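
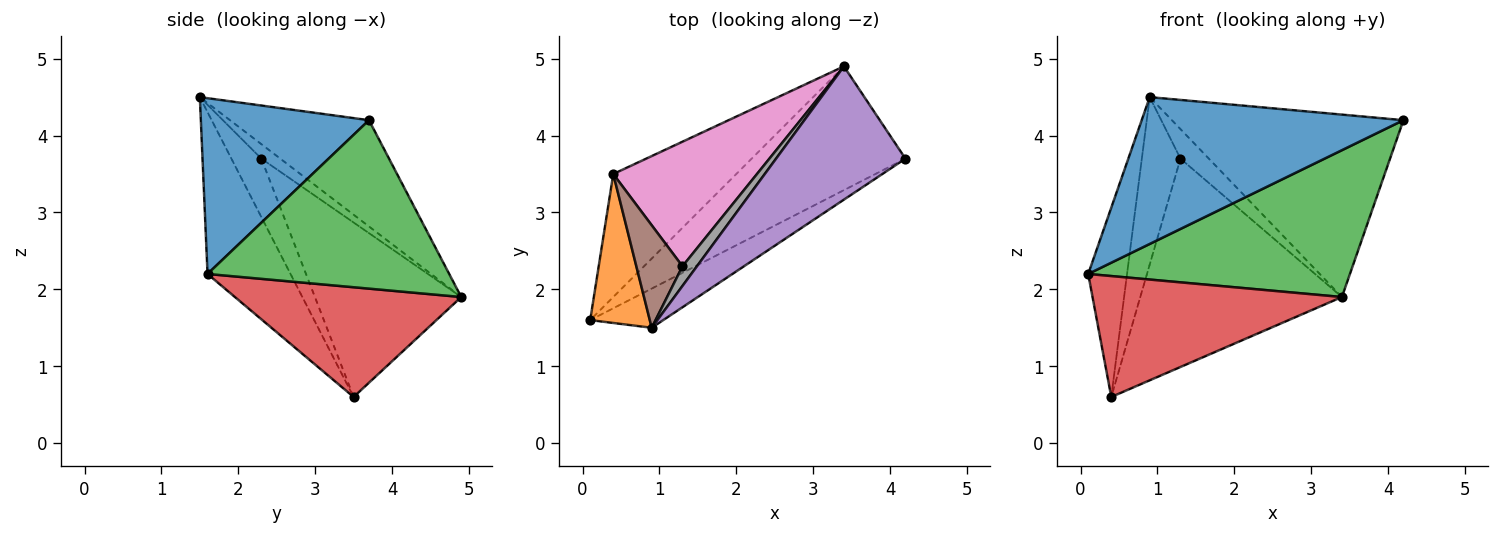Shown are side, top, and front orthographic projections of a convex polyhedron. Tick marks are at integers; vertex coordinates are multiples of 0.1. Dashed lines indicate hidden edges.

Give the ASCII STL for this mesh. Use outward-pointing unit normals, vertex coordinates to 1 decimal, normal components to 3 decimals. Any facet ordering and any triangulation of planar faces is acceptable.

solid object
 facet normal 0.527 -0.821 -0.219
  outer loop
   vertex 0.9 1.5 4.5
   vertex 0.1 1.6 2.2
   vertex 4.2 3.7 4.2
  endloop
 endfacet
 facet normal -0.859 0.402 0.316
  outer loop
   vertex 0.9 1.5 4.5
   vertex 0.4 3.5 0.6
   vertex 0.1 1.6 2.2
  endloop
 endfacet
 facet normal 0.577 -0.625 -0.526
  outer loop
   vertex 3.4 4.9 1.9
   vertex 4.2 3.7 4.2
   vertex 0.1 1.6 2.2
  endloop
 endfacet
 facet normal 0.537 -0.591 -0.602
  outer loop
   vertex 3.4 4.9 1.9
   vertex 0.1 1.6 2.2
   vertex 0.4 3.5 0.6
  endloop
 endfacet
 facet normal -0.436 0.727 0.531
  outer loop
   vertex 3.4 4.9 1.9
   vertex 0.9 1.5 4.5
   vertex 4.2 3.7 4.2
  endloop
 endfacet
 facet normal -0.552 0.711 0.436
  outer loop
   vertex 1.3 2.3 3.7
   vertex 0.4 3.5 0.6
   vertex 0.9 1.5 4.5
  endloop
 endfacet
 facet normal -0.529 0.729 0.436
  outer loop
   vertex 1.3 2.3 3.7
   vertex 3.4 4.9 1.9
   vertex 0.4 3.5 0.6
  endloop
 endfacet
 facet normal -0.485 0.728 0.485
  outer loop
   vertex 1.3 2.3 3.7
   vertex 0.9 1.5 4.5
   vertex 3.4 4.9 1.9
  endloop
 endfacet
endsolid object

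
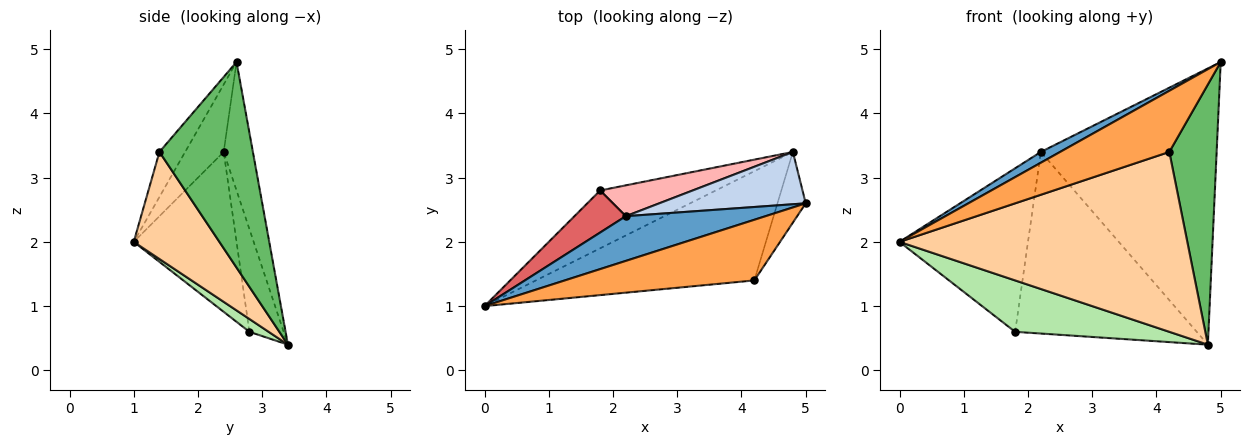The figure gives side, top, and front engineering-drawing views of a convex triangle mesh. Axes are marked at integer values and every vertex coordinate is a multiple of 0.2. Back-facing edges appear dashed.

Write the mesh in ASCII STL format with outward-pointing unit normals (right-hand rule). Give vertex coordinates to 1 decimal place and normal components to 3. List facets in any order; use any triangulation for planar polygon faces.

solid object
 facet normal -0.425 -0.212 0.880
  outer loop
   vertex 2.2 2.4 3.4
   vertex 0.0 1.0 2.0
   vertex 5.0 2.6 4.8
  endloop
 endfacet
 facet normal -0.161 0.970 0.184
  outer loop
   vertex 2.2 2.4 3.4
   vertex 5.0 2.6 4.8
   vertex 4.8 3.4 0.4
  endloop
 endfacet
 facet normal -0.165 -0.700 0.694
  outer loop
   vertex 4.2 1.4 3.4
   vertex 5.0 2.6 4.8
   vertex 0.0 1.0 2.0
  endloop
 endfacet
 facet normal 0.247 -0.828 -0.503
  outer loop
   vertex 4.2 1.4 3.4
   vertex 0.0 1.0 2.0
   vertex 4.8 3.4 0.4
  endloop
 endfacet
 facet normal 0.886 -0.448 -0.122
  outer loop
   vertex 4.2 1.4 3.4
   vertex 4.8 3.4 0.4
   vertex 5.0 2.6 4.8
  endloop
 endfacet
 facet normal 0.083 -0.662 -0.745
  outer loop
   vertex 1.8 2.8 0.6
   vertex 4.8 3.4 0.4
   vertex 0.0 1.0 2.0
  endloop
 endfacet
 facet normal -0.612 0.766 0.197
  outer loop
   vertex 1.8 2.8 0.6
   vertex 0.0 1.0 2.0
   vertex 2.2 2.4 3.4
  endloop
 endfacet
 facet normal -0.183 0.969 0.165
  outer loop
   vertex 1.8 2.8 0.6
   vertex 2.2 2.4 3.4
   vertex 4.8 3.4 0.4
  endloop
 endfacet
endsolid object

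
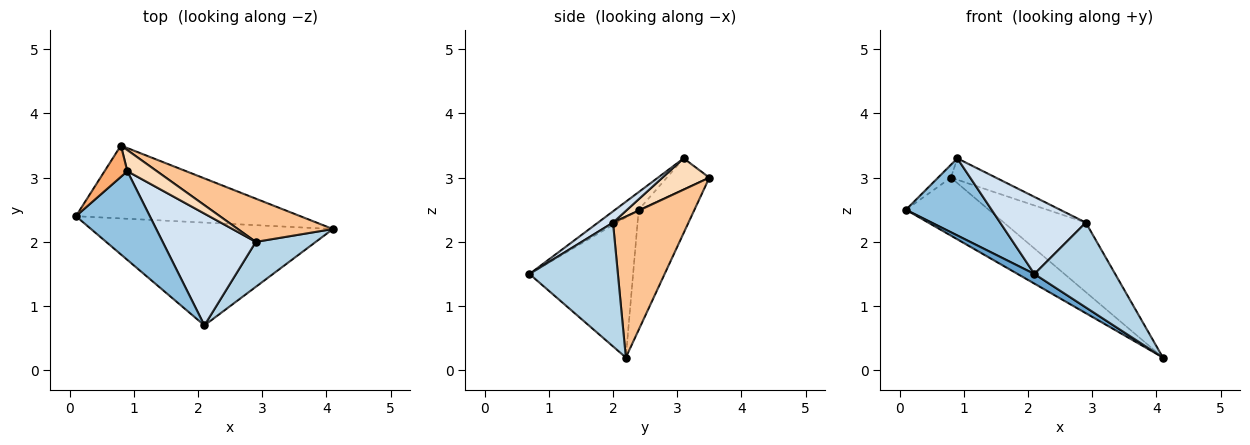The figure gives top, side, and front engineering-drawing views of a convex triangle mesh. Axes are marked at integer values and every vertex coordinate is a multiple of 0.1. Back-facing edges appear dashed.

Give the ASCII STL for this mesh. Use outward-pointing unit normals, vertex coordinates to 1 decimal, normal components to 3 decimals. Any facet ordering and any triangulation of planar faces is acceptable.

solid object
 facet normal -0.500 -0.081 -0.862
  outer loop
   vertex 2.1 0.7 1.5
   vertex 0.1 2.4 2.5
   vertex 4.1 2.2 0.2
  endloop
 endfacet
 facet normal -0.178 -0.646 0.743
  outer loop
   vertex 0.9 3.1 3.3
   vertex 0.1 2.4 2.5
   vertex 2.1 0.7 1.5
  endloop
 endfacet
 facet normal 0.695 -0.635 0.337
  outer loop
   vertex 2.9 2.0 2.3
   vertex 2.1 0.7 1.5
   vertex 4.1 2.2 0.2
  endloop
 endfacet
 facet normal 0.099 -0.565 0.819
  outer loop
   vertex 2.9 2.0 2.3
   vertex 0.9 3.1 3.3
   vertex 2.1 0.7 1.5
  endloop
 endfacet
 facet normal -0.386 0.574 -0.722
  outer loop
   vertex 0.8 3.5 3.0
   vertex 4.1 2.2 0.2
   vertex 0.1 2.4 2.5
  endloop
 endfacet
 facet normal -0.783 0.236 0.576
  outer loop
   vertex 0.8 3.5 3.0
   vertex 0.1 2.4 2.5
   vertex 0.9 3.1 3.3
  endloop
 endfacet
 facet normal 0.616 0.669 0.416
  outer loop
   vertex 0.8 3.5 3.0
   vertex 2.9 2.0 2.3
   vertex 4.1 2.2 0.2
  endloop
 endfacet
 facet normal 0.596 0.572 0.564
  outer loop
   vertex 0.8 3.5 3.0
   vertex 0.9 3.1 3.3
   vertex 2.9 2.0 2.3
  endloop
 endfacet
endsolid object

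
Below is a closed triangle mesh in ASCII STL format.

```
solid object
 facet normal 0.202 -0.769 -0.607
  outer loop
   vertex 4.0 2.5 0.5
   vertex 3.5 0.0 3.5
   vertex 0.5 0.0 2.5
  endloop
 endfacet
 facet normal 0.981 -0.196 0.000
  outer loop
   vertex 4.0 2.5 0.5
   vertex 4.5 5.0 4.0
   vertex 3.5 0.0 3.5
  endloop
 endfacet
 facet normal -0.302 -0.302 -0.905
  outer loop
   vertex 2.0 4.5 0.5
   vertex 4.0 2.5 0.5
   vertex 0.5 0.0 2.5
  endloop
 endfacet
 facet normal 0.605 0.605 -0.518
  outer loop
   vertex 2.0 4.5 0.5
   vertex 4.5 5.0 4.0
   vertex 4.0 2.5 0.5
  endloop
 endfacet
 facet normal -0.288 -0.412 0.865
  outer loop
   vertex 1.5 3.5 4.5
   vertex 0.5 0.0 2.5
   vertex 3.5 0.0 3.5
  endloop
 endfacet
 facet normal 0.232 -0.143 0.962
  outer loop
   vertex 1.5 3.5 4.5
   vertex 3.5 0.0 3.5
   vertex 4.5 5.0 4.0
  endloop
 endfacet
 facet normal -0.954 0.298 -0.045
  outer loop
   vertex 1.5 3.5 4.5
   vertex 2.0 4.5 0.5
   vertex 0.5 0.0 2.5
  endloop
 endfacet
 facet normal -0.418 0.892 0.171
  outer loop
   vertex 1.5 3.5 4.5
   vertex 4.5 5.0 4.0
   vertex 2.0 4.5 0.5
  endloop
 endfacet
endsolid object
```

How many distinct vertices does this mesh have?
6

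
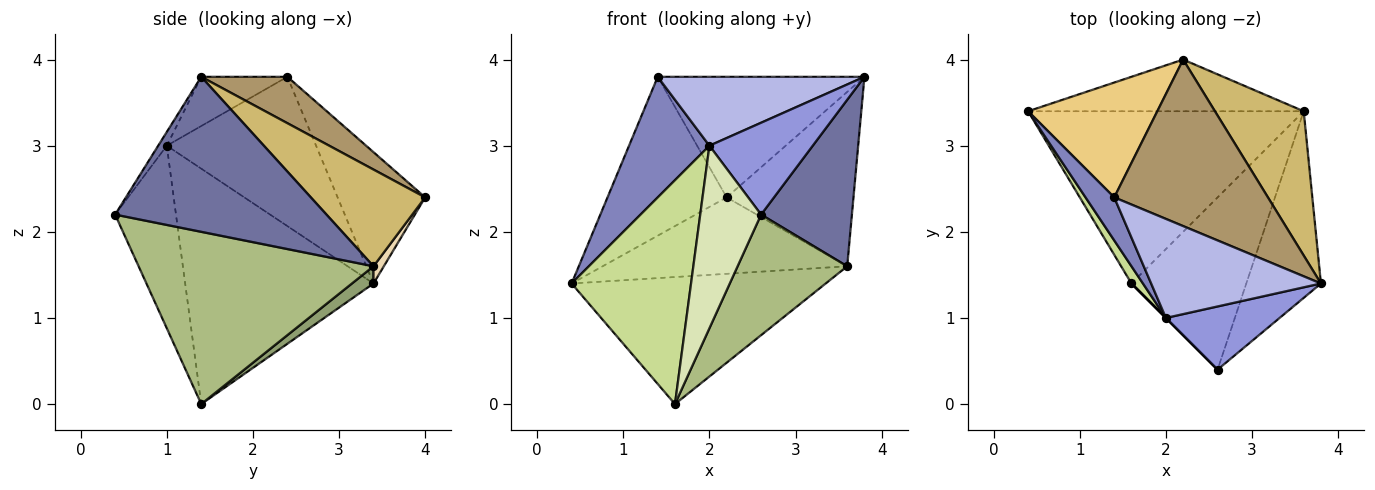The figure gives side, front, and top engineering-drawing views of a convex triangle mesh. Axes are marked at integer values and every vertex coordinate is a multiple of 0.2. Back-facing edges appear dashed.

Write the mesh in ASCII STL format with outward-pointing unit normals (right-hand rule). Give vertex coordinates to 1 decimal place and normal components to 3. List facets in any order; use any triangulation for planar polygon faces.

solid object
 facet normal 0.840 -0.361 -0.405
  outer loop
   vertex 3.6 3.4 1.6
   vertex 3.8 1.4 3.8
   vertex 2.6 0.4 2.2
  endloop
 endfacet
 facet normal -0.868 -0.467 0.167
  outer loop
   vertex 2.0 1.0 3.0
   vertex 1.4 2.4 3.8
   vertex 0.4 3.4 1.4
  endloop
 endfacet
 facet normal -0.069 -0.822 0.565
  outer loop
   vertex 2.0 1.0 3.0
   vertex 2.6 0.4 2.2
   vertex 3.8 1.4 3.8
  endloop
 endfacet
 facet normal -0.231 -0.556 0.799
  outer loop
   vertex 2.0 1.0 3.0
   vertex 3.8 1.4 3.8
   vertex 1.4 2.4 3.8
  endloop
 endfacet
 facet normal 0.050 0.593 -0.804
  outer loop
   vertex 1.6 1.4 0.0
   vertex 0.4 3.4 1.4
   vertex 3.6 3.4 1.6
  endloop
 endfacet
 facet normal 0.776 -0.362 -0.517
  outer loop
   vertex 1.6 1.4 0.0
   vertex 3.6 3.4 1.6
   vertex 2.6 0.4 2.2
  endloop
 endfacet
 facet normal -0.844 -0.535 0.041
  outer loop
   vertex 1.6 1.4 0.0
   vertex 2.0 1.0 3.0
   vertex 0.4 3.4 1.4
  endloop
 endfacet
 facet normal -0.707 -0.707 0.000
  outer loop
   vertex 1.6 1.4 0.0
   vertex 2.6 0.4 2.2
   vertex 2.0 1.0 3.0
  endloop
 endfacet
 facet normal 0.237 0.570 0.787
  outer loop
   vertex 2.2 4.0 2.4
   vertex 1.4 2.4 3.8
   vertex 3.8 1.4 3.8
  endloop
 endfacet
 facet normal 0.570 0.633 0.524
  outer loop
   vertex 2.2 4.0 2.4
   vertex 3.8 1.4 3.8
   vertex 3.6 3.4 1.6
  endloop
 endfacet
 facet normal -0.512 0.696 0.503
  outer loop
   vertex 2.2 4.0 2.4
   vertex 0.4 3.4 1.4
   vertex 1.4 2.4 3.8
  endloop
 endfacet
 facet normal 0.035 0.828 -0.560
  outer loop
   vertex 2.2 4.0 2.4
   vertex 3.6 3.4 1.6
   vertex 0.4 3.4 1.4
  endloop
 endfacet
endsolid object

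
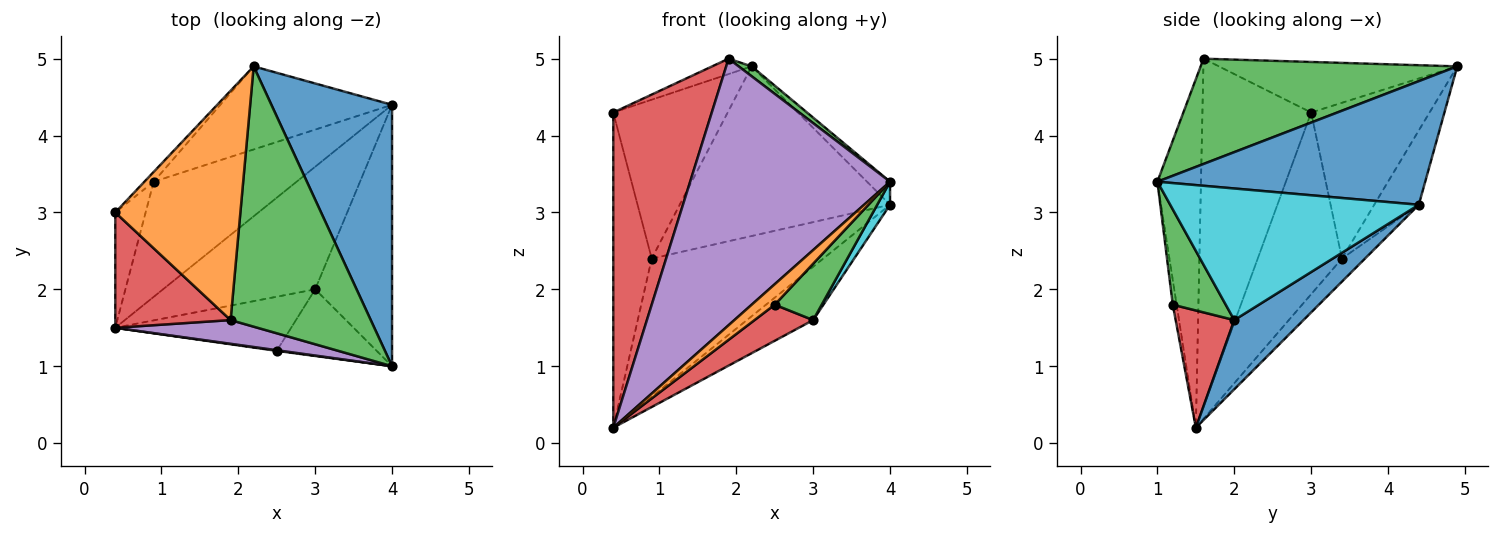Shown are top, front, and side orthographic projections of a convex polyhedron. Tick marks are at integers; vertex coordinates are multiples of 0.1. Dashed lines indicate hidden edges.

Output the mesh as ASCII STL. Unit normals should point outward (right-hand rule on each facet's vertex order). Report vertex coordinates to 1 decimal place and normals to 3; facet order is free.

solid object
 facet normal 0.714 0.062 0.697
  outer loop
   vertex 4.0 4.4 3.1
   vertex 2.2 4.9 4.9
   vertex 4.0 1.0 3.4
  endloop
 endfacet
 facet normal -0.374 0.062 0.925
  outer loop
   vertex 1.9 1.6 5.0
   vertex 2.2 4.9 4.9
   vertex 0.4 3.0 4.3
  endloop
 endfacet
 facet normal 0.600 -0.030 0.799
  outer loop
   vertex 1.9 1.6 5.0
   vertex 4.0 1.0 3.4
   vertex 2.2 4.9 4.9
  endloop
 endfacet
 facet normal -0.720 -0.652 0.239
  outer loop
   vertex 1.9 1.6 5.0
   vertex 0.4 3.0 4.3
   vertex 0.4 1.5 0.2
  endloop
 endfacet
 facet normal -0.212 -0.973 0.087
  outer loop
   vertex 1.9 1.6 5.0
   vertex 0.4 1.5 0.2
   vertex 4.0 1.0 3.4
  endloop
 endfacet
 facet normal -0.718 0.694 -0.043
  outer loop
   vertex 0.9 3.4 2.4
   vertex 0.4 3.0 4.3
   vertex 2.2 4.9 4.9
  endloop
 endfacet
 facet normal -0.899 0.411 -0.150
  outer loop
   vertex 0.9 3.4 2.4
   vertex 0.4 1.5 0.2
   vertex 0.4 3.0 4.3
  endloop
 endfacet
 facet normal -0.187 0.882 -0.432
  outer loop
   vertex 0.9 3.4 2.4
   vertex 2.2 4.9 4.9
   vertex 4.0 4.4 3.1
  endloop
 endfacet
 facet normal -0.103 0.764 -0.637
  outer loop
   vertex 0.9 3.4 2.4
   vertex 4.0 4.4 3.1
   vertex 0.4 1.5 0.2
  endloop
 endfacet
 facet normal 0.863 -0.044 -0.504
  outer loop
   vertex 3.0 2.0 1.6
   vertex 4.0 4.4 3.1
   vertex 4.0 1.0 3.4
  endloop
 endfacet
 facet normal 0.385 0.369 -0.846
  outer loop
   vertex 3.0 2.0 1.6
   vertex 0.4 1.5 0.2
   vertex 4.0 4.4 3.1
  endloop
 endfacet
 facet normal -0.164 -0.986 0.031
  outer loop
   vertex 2.5 1.2 1.8
   vertex 4.0 1.0 3.4
   vertex 0.4 1.5 0.2
  endloop
 endfacet
 facet normal 0.589 -0.522 -0.617
  outer loop
   vertex 2.5 1.2 1.8
   vertex 3.0 2.0 1.6
   vertex 4.0 1.0 3.4
  endloop
 endfacet
 facet normal 0.485 -0.485 -0.728
  outer loop
   vertex 2.5 1.2 1.8
   vertex 0.4 1.5 0.2
   vertex 3.0 2.0 1.6
  endloop
 endfacet
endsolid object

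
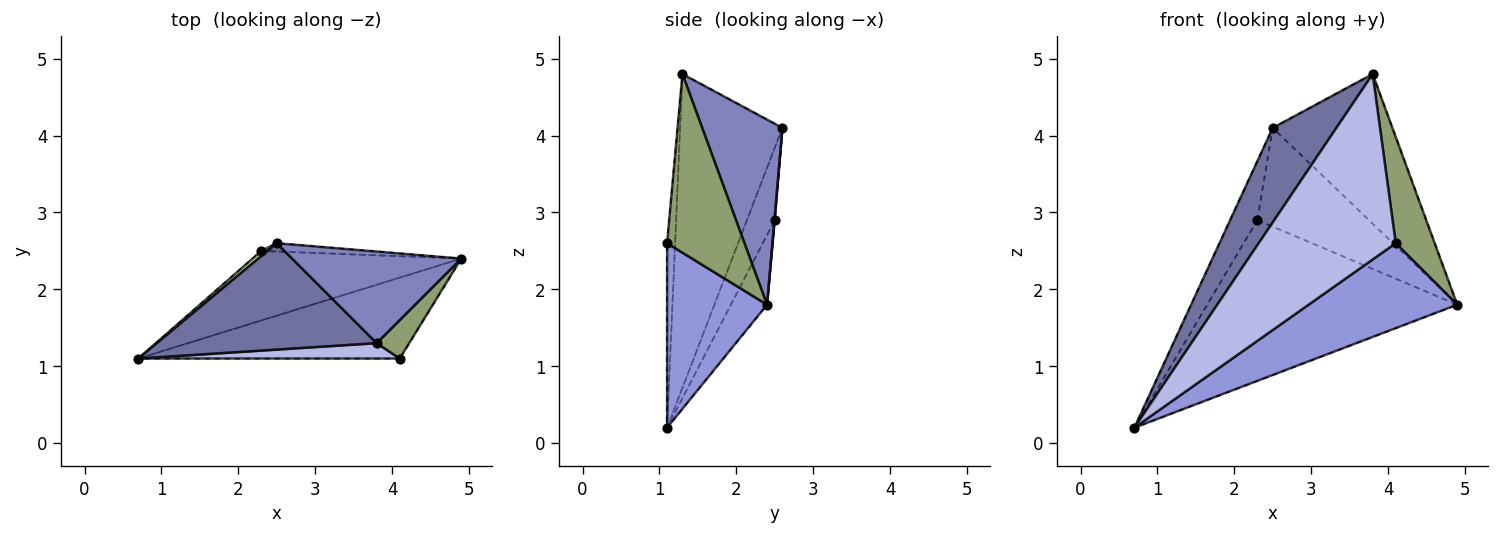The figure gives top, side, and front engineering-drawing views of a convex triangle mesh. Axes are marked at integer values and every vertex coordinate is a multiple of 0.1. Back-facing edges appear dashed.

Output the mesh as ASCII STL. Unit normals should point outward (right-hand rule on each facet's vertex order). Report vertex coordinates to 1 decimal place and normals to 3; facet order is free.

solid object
 facet normal -0.730 -0.454 0.511
  outer loop
   vertex 3.8 1.3 4.8
   vertex 2.5 2.6 4.1
   vertex 0.7 1.1 0.2
  endloop
 endfacet
 facet normal 0.496 0.740 0.453
  outer loop
   vertex 3.8 1.3 4.8
   vertex 4.9 2.4 1.8
   vertex 2.5 2.6 4.1
  endloop
 endfacet
 facet normal 0.438 -0.651 -0.620
  outer loop
   vertex 4.1 1.1 2.6
   vertex 0.7 1.1 0.2
   vertex 4.9 2.4 1.8
  endloop
 endfacet
 facet normal -0.058 -0.995 0.083
  outer loop
   vertex 4.1 1.1 2.6
   vertex 3.8 1.3 4.8
   vertex 0.7 1.1 0.2
  endloop
 endfacet
 facet normal 0.882 -0.444 0.161
  outer loop
   vertex 4.1 1.1 2.6
   vertex 4.9 2.4 1.8
   vertex 3.8 1.3 4.8
  endloop
 endfacet
 facet normal -0.132 0.910 -0.394
  outer loop
   vertex 2.3 2.5 2.9
   vertex 4.9 2.4 1.8
   vertex 0.7 1.1 0.2
  endloop
 endfacet
 facet normal -0.713 0.698 0.061
  outer loop
   vertex 2.3 2.5 2.9
   vertex 0.7 1.1 0.2
   vertex 2.5 2.6 4.1
  endloop
 endfacet
 facet normal 0.003 0.997 -0.084
  outer loop
   vertex 2.3 2.5 2.9
   vertex 2.5 2.6 4.1
   vertex 4.9 2.4 1.8
  endloop
 endfacet
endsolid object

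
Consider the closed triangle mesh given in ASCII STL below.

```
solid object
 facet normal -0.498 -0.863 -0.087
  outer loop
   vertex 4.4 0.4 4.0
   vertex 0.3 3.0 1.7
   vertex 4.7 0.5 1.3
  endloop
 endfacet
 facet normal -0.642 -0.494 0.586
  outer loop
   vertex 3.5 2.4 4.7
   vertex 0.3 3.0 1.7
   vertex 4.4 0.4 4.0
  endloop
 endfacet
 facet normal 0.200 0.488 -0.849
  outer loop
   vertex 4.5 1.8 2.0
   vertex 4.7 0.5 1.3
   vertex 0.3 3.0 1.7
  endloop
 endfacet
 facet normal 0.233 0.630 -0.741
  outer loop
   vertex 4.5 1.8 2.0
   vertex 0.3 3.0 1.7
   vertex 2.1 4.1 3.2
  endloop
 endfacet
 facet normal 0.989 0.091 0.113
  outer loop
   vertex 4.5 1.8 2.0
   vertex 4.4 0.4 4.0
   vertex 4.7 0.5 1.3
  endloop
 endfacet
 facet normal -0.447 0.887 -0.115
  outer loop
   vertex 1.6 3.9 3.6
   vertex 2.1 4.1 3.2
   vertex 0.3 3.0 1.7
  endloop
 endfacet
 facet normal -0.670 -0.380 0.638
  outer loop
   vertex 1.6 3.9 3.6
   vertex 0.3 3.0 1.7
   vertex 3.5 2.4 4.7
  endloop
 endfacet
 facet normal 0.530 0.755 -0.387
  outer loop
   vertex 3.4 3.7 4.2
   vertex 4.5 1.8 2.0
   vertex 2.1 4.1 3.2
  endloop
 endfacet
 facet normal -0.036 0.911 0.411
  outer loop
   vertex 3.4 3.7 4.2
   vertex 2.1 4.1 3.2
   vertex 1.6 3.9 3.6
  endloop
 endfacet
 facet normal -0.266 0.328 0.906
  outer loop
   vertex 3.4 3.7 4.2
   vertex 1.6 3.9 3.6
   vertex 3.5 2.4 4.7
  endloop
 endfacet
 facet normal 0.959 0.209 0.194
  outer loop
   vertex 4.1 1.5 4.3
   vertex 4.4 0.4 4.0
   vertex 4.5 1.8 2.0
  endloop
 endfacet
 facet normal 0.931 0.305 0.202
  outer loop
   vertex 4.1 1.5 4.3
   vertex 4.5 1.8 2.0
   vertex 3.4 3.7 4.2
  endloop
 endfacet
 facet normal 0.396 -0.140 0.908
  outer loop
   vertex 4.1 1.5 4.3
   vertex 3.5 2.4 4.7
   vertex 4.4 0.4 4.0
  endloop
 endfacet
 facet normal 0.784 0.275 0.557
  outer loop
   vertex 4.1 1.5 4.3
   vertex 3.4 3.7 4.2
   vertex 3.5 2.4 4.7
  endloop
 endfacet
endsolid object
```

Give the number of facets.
14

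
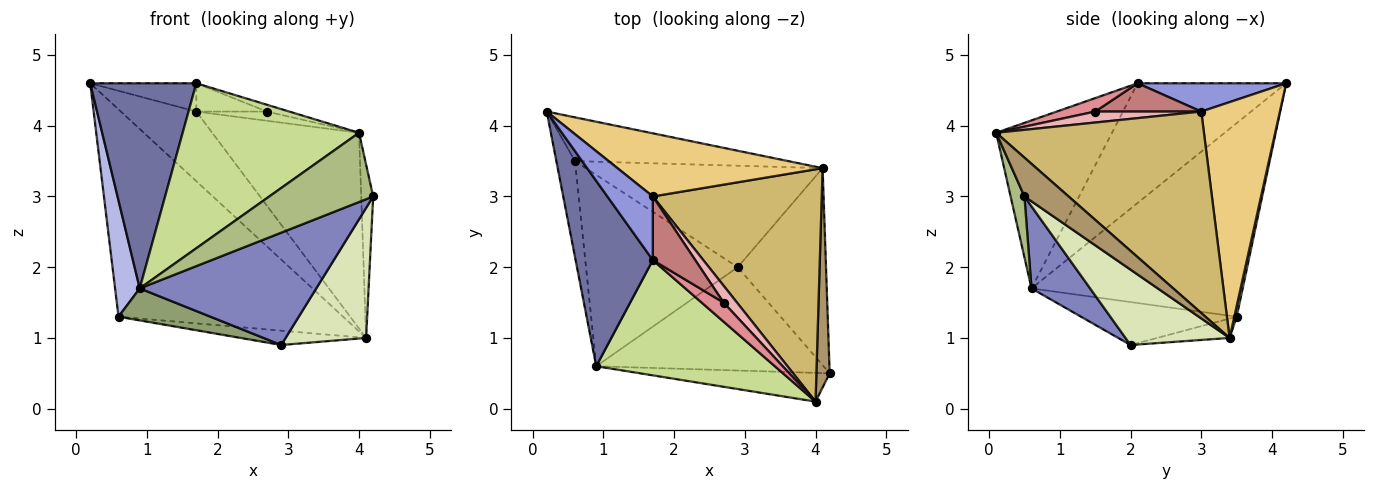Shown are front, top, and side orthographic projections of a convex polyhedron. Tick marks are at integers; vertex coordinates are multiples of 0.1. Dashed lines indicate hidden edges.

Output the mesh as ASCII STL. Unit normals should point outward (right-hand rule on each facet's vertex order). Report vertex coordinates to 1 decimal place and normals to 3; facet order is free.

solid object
 facet normal -0.720 -0.515 0.465
  outer loop
   vertex 0.9 0.6 1.7
   vertex 1.7 2.1 4.6
   vertex 0.2 4.2 4.6
  endloop
 endfacet
 facet normal 0.237 -0.715 -0.658
  outer loop
   vertex 0.9 0.6 1.7
   vertex 2.9 2.0 0.9
   vertex 4.2 0.5 3.0
  endloop
 endfacet
 facet normal 0.494 0.353 0.794
  outer loop
   vertex 1.7 3.0 4.2
   vertex 0.2 4.2 4.6
   vertex 1.7 2.1 4.6
  endloop
 endfacet
 facet normal -0.989 -0.115 -0.095
  outer loop
   vertex 0.6 3.5 1.3
   vertex 0.9 0.6 1.7
   vertex 0.2 4.2 4.6
  endloop
 endfacet
 facet normal -0.269 -0.159 -0.950
  outer loop
   vertex 0.6 3.5 1.3
   vertex 2.9 2.0 0.9
   vertex 0.9 0.6 1.7
  endloop
 endfacet
 facet normal 0.122 -0.917 -0.380
  outer loop
   vertex 4.0 0.1 3.9
   vertex 0.9 0.6 1.7
   vertex 4.2 0.5 3.0
  endloop
 endfacet
 facet normal -0.474 -0.722 0.504
  outer loop
   vertex 4.0 0.1 3.9
   vertex 1.7 2.1 4.6
   vertex 0.9 0.6 1.7
  endloop
 endfacet
 facet normal 0.580 -0.449 -0.680
  outer loop
   vertex 4.1 3.4 1.0
   vertex 4.2 0.5 3.0
   vertex 2.9 2.0 0.9
  endloop
 endfacet
 facet normal 0.916 0.248 0.314
  outer loop
   vertex 4.1 3.4 1.0
   vertex 4.0 0.1 3.9
   vertex 4.2 0.5 3.0
  endloop
 endfacet
 facet normal 0.674 0.476 0.565
  outer loop
   vertex 4.1 3.4 1.0
   vertex 1.7 3.0 4.2
   vertex 4.0 0.1 3.9
  endloop
 endfacet
 facet normal 0.611 0.587 0.532
  outer loop
   vertex 4.1 3.4 1.0
   vertex 0.2 4.2 4.6
   vertex 1.7 3.0 4.2
  endloop
 endfacet
 facet normal 0.010 0.978 -0.206
  outer loop
   vertex 4.1 3.4 1.0
   vertex 0.6 3.5 1.3
   vertex 0.2 4.2 4.6
  endloop
 endfacet
 facet normal -0.081 0.140 -0.987
  outer loop
   vertex 4.1 3.4 1.0
   vertex 2.9 2.0 0.9
   vertex 0.6 3.5 1.3
  endloop
 endfacet
 facet normal 0.520 0.347 0.780
  outer loop
   vertex 2.7 1.5 4.2
   vertex 1.7 3.0 4.2
   vertex 1.7 2.1 4.6
  endloop
 endfacet
 facet normal 0.500 0.290 0.816
  outer loop
   vertex 2.7 1.5 4.2
   vertex 1.7 2.1 4.6
   vertex 4.0 0.1 3.9
  endloop
 endfacet
 facet normal 0.583 0.389 0.713
  outer loop
   vertex 2.7 1.5 4.2
   vertex 4.0 0.1 3.9
   vertex 1.7 3.0 4.2
  endloop
 endfacet
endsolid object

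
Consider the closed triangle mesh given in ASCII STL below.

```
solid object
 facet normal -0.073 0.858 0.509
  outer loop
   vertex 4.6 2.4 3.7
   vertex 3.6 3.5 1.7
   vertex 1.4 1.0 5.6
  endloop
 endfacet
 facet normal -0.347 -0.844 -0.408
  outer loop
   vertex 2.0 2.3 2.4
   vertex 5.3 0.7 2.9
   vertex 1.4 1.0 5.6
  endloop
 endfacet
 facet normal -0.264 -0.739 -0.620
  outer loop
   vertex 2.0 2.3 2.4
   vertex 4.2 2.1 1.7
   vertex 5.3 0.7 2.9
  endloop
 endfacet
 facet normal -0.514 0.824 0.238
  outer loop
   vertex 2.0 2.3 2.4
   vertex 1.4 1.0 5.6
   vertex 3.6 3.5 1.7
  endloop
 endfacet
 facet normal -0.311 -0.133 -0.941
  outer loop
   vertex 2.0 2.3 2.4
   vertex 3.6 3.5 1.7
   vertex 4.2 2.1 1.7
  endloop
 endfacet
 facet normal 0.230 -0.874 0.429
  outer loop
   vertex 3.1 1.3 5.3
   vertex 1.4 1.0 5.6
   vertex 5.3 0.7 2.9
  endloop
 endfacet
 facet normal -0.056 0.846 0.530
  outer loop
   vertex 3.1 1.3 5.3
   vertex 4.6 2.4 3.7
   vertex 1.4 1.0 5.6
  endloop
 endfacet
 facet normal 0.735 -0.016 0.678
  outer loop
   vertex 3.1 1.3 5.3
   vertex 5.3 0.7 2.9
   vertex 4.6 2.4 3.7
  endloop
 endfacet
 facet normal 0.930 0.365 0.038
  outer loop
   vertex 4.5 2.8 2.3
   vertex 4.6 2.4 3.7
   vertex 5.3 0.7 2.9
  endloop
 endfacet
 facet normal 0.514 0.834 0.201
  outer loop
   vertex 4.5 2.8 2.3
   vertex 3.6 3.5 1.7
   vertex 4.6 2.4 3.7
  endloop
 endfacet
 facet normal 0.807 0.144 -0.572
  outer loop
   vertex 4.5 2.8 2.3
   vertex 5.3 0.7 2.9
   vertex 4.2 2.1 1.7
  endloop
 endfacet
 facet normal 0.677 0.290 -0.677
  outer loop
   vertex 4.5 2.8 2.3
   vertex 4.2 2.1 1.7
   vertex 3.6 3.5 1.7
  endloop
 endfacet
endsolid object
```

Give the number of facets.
12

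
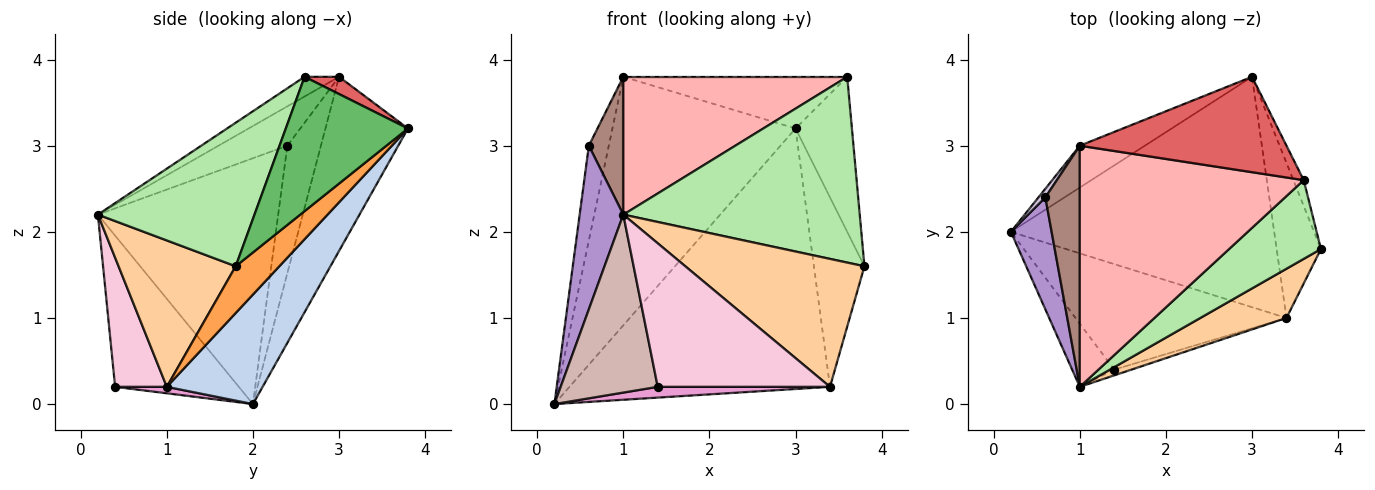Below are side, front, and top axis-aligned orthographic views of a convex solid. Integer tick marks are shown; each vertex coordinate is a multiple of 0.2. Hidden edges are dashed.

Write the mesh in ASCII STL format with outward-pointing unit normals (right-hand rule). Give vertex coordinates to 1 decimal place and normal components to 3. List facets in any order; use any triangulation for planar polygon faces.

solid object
 facet normal -0.406 0.901 -0.152
  outer loop
   vertex 1.0 3.0 3.8
   vertex 3.0 3.8 3.2
   vertex 0.2 2.0 0.0
  endloop
 endfacet
 facet normal 0.266 0.722 -0.639
  outer loop
   vertex 3.4 1.0 0.2
   vertex 0.2 2.0 0.0
   vertex 3.0 3.8 3.2
  endloop
 endfacet
 facet normal 0.556 0.643 -0.526
  outer loop
   vertex 3.4 1.0 0.2
   vertex 3.0 3.8 3.2
   vertex 3.8 1.8 1.6
  endloop
 endfacet
 facet normal 0.521 -0.797 0.306
  outer loop
   vertex 3.4 1.0 0.2
   vertex 3.8 1.8 1.6
   vertex 1.0 0.2 2.2
  endloop
 endfacet
 facet normal 0.906 0.418 -0.070
  outer loop
   vertex 3.6 2.6 3.8
   vertex 3.8 1.8 1.6
   vertex 3.0 3.8 3.2
  endloop
 endfacet
 facet normal 0.521 -0.786 0.333
  outer loop
   vertex 3.6 2.6 3.8
   vertex 1.0 0.2 2.2
   vertex 3.8 1.8 1.6
  endloop
 endfacet
 facet normal 0.073 0.475 0.877
  outer loop
   vertex 3.6 2.6 3.8
   vertex 3.0 3.8 3.2
   vertex 1.0 3.0 3.8
  endloop
 endfacet
 facet normal -0.076 -0.495 0.866
  outer loop
   vertex 3.6 2.6 3.8
   vertex 1.0 3.0 3.8
   vertex 1.0 0.2 2.2
  endloop
 endfacet
 facet normal -0.960 -0.232 0.159
  outer loop
   vertex 0.6 2.4 3.0
   vertex 0.2 2.0 0.0
   vertex 1.0 0.2 2.2
  endloop
 endfacet
 facet normal -0.859 0.511 0.046
  outer loop
   vertex 0.6 2.4 3.0
   vertex 1.0 3.0 3.8
   vertex 0.2 2.0 0.0
  endloop
 endfacet
 facet normal -0.704 -0.352 0.616
  outer loop
   vertex 0.6 2.4 3.0
   vertex 1.0 0.2 2.2
   vertex 1.0 3.0 3.8
  endloop
 endfacet
 facet normal -0.768 -0.603 -0.214
  outer loop
   vertex 1.4 0.4 0.2
   vertex 1.0 0.2 2.2
   vertex 0.2 2.0 0.0
  endloop
 endfacet
 facet normal 0.030 -0.101 -0.994
  outer loop
   vertex 1.4 0.4 0.2
   vertex 0.2 2.0 0.0
   vertex 3.4 1.0 0.2
  endloop
 endfacet
 facet normal 0.287 -0.957 -0.038
  outer loop
   vertex 1.4 0.4 0.2
   vertex 3.4 1.0 0.2
   vertex 1.0 0.2 2.2
  endloop
 endfacet
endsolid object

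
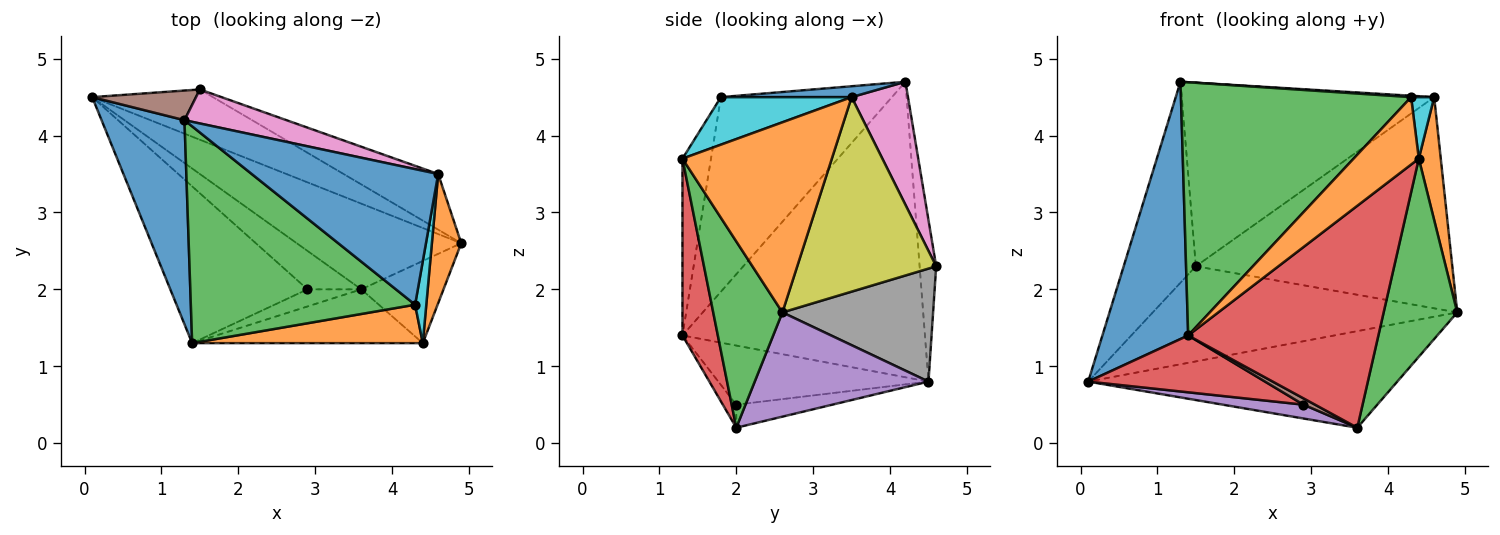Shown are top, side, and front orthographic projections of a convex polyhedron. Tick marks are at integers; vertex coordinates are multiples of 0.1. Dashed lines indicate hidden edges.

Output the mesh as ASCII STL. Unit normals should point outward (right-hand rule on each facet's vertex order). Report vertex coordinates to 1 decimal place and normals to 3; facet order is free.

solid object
 facet normal -0.911 -0.322 0.256
  outer loop
   vertex 1.4 1.3 1.4
   vertex 1.3 4.2 4.7
   vertex 0.1 4.5 0.8
  endloop
 endfacet
 facet normal 0.978 -0.144 0.151
  outer loop
   vertex 4.6 3.5 4.5
   vertex 4.4 1.3 3.7
   vertex 4.9 2.6 1.7
  endloop
 endfacet
 facet normal 0.656 -0.697 -0.289
  outer loop
   vertex 3.6 2.0 0.2
   vertex 4.9 2.6 1.7
   vertex 4.4 1.3 3.7
  endloop
 endfacet
 facet normal 0.178 -0.956 -0.232
  outer loop
   vertex 3.6 2.0 0.2
   vertex 4.4 1.3 3.7
   vertex 1.4 1.3 1.4
  endloop
 endfacet
 facet normal 0.388 0.690 -0.612
  outer loop
   vertex 3.6 2.0 0.2
   vertex 0.1 4.5 0.8
   vertex 4.9 2.6 1.7
  endloop
 endfacet
 facet normal -0.221 0.965 0.142
  outer loop
   vertex 1.5 4.6 2.3
   vertex 0.1 4.5 0.8
   vertex 1.3 4.2 4.7
  endloop
 endfacet
 facet normal 0.215 0.960 0.178
  outer loop
   vertex 1.5 4.6 2.3
   vertex 1.3 4.2 4.7
   vertex 4.6 3.5 4.5
  endloop
 endfacet
 facet normal 0.401 0.810 -0.428
  outer loop
   vertex 1.5 4.6 2.3
   vertex 4.9 2.6 1.7
   vertex 0.1 4.5 0.8
  endloop
 endfacet
 facet normal 0.464 0.857 -0.226
  outer loop
   vertex 1.5 4.6 2.3
   vertex 4.6 3.5 4.5
   vertex 4.9 2.6 1.7
  endloop
 endfacet
 facet normal 0.959 -0.169 0.226
  outer loop
   vertex 4.3 1.8 4.5
   vertex 4.4 1.3 3.7
   vertex 4.6 3.5 4.5
  endloop
 endfacet
 facet normal 0.058 -0.010 0.998
  outer loop
   vertex 4.3 1.8 4.5
   vertex 4.6 3.5 4.5
   vertex 1.3 4.2 4.7
  endloop
 endfacet
 facet normal -0.355 -0.812 0.463
  outer loop
   vertex 4.3 1.8 4.5
   vertex 1.4 1.3 1.4
   vertex 4.4 1.3 3.7
  endloop
 endfacet
 facet normal -0.491 -0.662 0.566
  outer loop
   vertex 4.3 1.8 4.5
   vertex 1.3 4.2 4.7
   vertex 1.4 1.3 1.4
  endloop
 endfacet
 facet normal -0.375 -0.316 -0.871
  outer loop
   vertex 2.9 2.0 0.5
   vertex 1.4 1.3 1.4
   vertex 0.1 4.5 0.8
  endloop
 endfacet
 facet normal -0.374 -0.314 -0.873
  outer loop
   vertex 2.9 2.0 0.5
   vertex 0.1 4.5 0.8
   vertex 3.6 2.0 0.2
  endloop
 endfacet
 facet normal -0.373 -0.320 -0.871
  outer loop
   vertex 2.9 2.0 0.5
   vertex 3.6 2.0 0.2
   vertex 1.4 1.3 1.4
  endloop
 endfacet
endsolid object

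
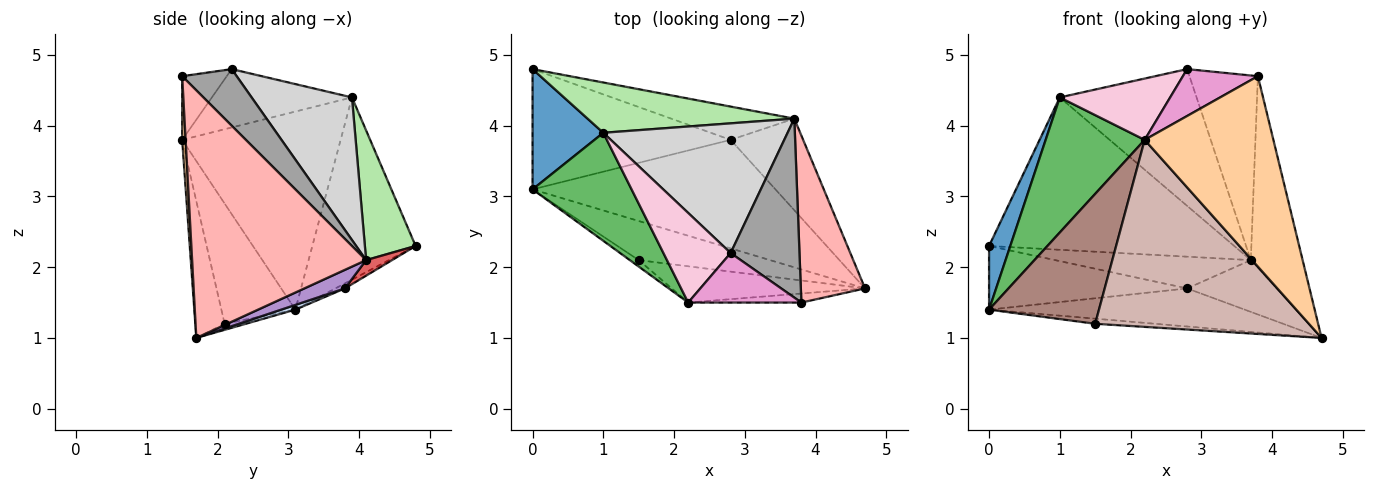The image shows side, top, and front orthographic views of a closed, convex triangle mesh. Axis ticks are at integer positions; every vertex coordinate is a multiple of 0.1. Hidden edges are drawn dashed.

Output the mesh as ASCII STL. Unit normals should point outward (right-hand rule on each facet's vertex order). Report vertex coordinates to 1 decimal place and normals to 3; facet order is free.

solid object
 facet normal -0.916 -0.188 0.355
  outer loop
   vertex 1.0 3.9 4.4
   vertex 0.0 4.8 2.3
   vertex 0.0 3.1 1.4
  endloop
 endfacet
 facet normal 0.018 0.331 -0.943
  outer loop
   vertex 2.8 3.8 1.7
   vertex 4.7 1.7 1.0
   vertex 0.0 3.1 1.4
  endloop
 endfacet
 facet normal -0.022 0.468 -0.884
  outer loop
   vertex 2.8 3.8 1.7
   vertex 0.0 3.1 1.4
   vertex 0.0 4.8 2.3
  endloop
 endfacet
 facet normal 0.027 -0.999 -0.047
  outer loop
   vertex 2.2 1.5 3.8
   vertex 4.7 1.7 1.0
   vertex 3.8 1.5 4.7
  endloop
 endfacet
 facet normal -0.781 -0.488 0.390
  outer loop
   vertex 2.2 1.5 3.8
   vertex 1.0 3.9 4.4
   vertex 0.0 3.1 1.4
  endloop
 endfacet
 facet normal 0.193 0.932 0.307
  outer loop
   vertex 3.7 4.1 2.1
   vertex 0.0 4.8 2.3
   vertex 1.0 3.9 4.4
  endloop
 endfacet
 facet normal 0.091 0.687 -0.721
  outer loop
   vertex 3.7 4.1 2.1
   vertex 2.8 3.8 1.7
   vertex 0.0 4.8 2.3
  endloop
 endfacet
 facet normal 0.930 0.277 0.241
  outer loop
   vertex 3.7 4.1 2.1
   vertex 3.8 1.5 4.7
   vertex 4.7 1.7 1.0
  endloop
 endfacet
 facet normal 0.218 0.480 -0.850
  outer loop
   vertex 3.7 4.1 2.1
   vertex 4.7 1.7 1.0
   vertex 2.8 3.8 1.7
  endloop
 endfacet
 facet normal -0.046 0.130 -0.991
  outer loop
   vertex 1.5 2.1 1.2
   vertex 0.0 3.1 1.4
   vertex 4.7 1.7 1.0
  endloop
 endfacet
 facet normal -0.558 -0.829 -0.041
  outer loop
   vertex 1.5 2.1 1.2
   vertex 2.2 1.5 3.8
   vertex 0.0 3.1 1.4
  endloop
 endfacet
 facet normal -0.133 -0.973 -0.189
  outer loop
   vertex 1.5 2.1 1.2
   vertex 4.7 1.7 1.0
   vertex 2.2 1.5 3.8
  endloop
 endfacet
 facet normal -0.378 -0.636 0.672
  outer loop
   vertex 2.8 2.2 4.8
   vertex 2.2 1.5 3.8
   vertex 3.8 1.5 4.7
  endloop
 endfacet
 facet normal -0.583 -0.459 0.671
  outer loop
   vertex 2.8 2.2 4.8
   vertex 1.0 3.9 4.4
   vertex 2.2 1.5 3.8
  endloop
 endfacet
 facet normal 0.497 0.623 0.604
  outer loop
   vertex 2.8 2.2 4.8
   vertex 3.8 1.5 4.7
   vertex 3.7 4.1 2.1
  endloop
 endfacet
 facet normal 0.470 0.641 0.607
  outer loop
   vertex 2.8 2.2 4.8
   vertex 3.7 4.1 2.1
   vertex 1.0 3.9 4.4
  endloop
 endfacet
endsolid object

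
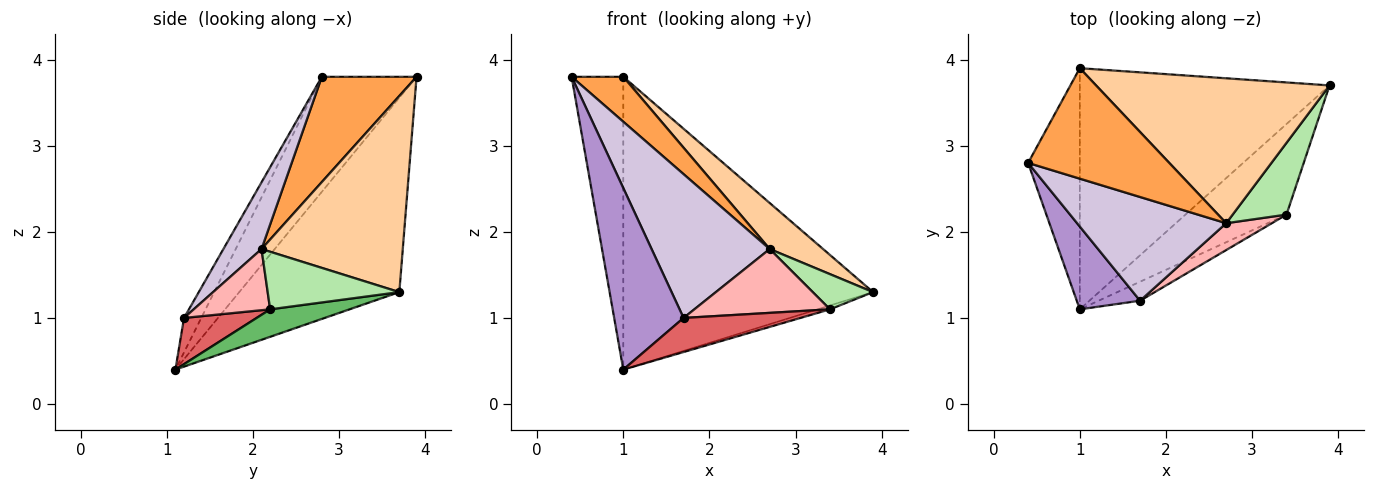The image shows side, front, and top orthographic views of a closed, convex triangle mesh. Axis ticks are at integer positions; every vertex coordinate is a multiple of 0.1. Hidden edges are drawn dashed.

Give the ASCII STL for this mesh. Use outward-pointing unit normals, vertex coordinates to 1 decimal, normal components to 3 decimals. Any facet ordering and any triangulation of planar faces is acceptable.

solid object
 facet normal -0.817 0.445 -0.367
  outer loop
   vertex 1.0 3.9 3.8
   vertex 1.0 1.1 0.4
   vertex 0.4 2.8 3.8
  endloop
 endfacet
 facet normal -0.443 0.692 -0.570
  outer loop
   vertex 1.0 3.9 3.8
   vertex 3.9 3.7 1.3
   vertex 1.0 1.1 0.4
  endloop
 endfacet
 facet normal 0.568 -0.310 0.762
  outer loop
   vertex 2.7 2.1 1.8
   vertex 1.0 3.9 3.8
   vertex 0.4 2.8 3.8
  endloop
 endfacet
 facet normal 0.625 -0.236 0.744
  outer loop
   vertex 2.7 2.1 1.8
   vertex 3.9 3.7 1.3
   vertex 1.0 3.9 3.8
  endloop
 endfacet
 facet normal 0.262 0.041 -0.964
  outer loop
   vertex 3.4 2.2 1.1
   vertex 1.0 1.1 0.4
   vertex 3.9 3.7 1.3
  endloop
 endfacet
 facet normal 0.693 -0.317 0.648
  outer loop
   vertex 3.4 2.2 1.1
   vertex 3.9 3.7 1.3
   vertex 2.7 2.1 1.8
  endloop
 endfacet
 facet normal 0.477 -0.768 -0.428
  outer loop
   vertex 1.7 1.2 1.0
   vertex 1.0 1.1 0.4
   vertex 3.4 2.2 1.1
  endloop
 endfacet
 facet normal 0.461 -0.818 0.344
  outer loop
   vertex 1.7 1.2 1.0
   vertex 3.4 2.2 1.1
   vertex 2.7 2.1 1.8
  endloop
 endfacet
 facet normal -0.220 -0.887 0.405
  outer loop
   vertex 1.7 1.2 1.0
   vertex 0.4 2.8 3.8
   vertex 1.0 1.1 0.4
  endloop
 endfacet
 facet normal 0.253 -0.785 0.566
  outer loop
   vertex 1.7 1.2 1.0
   vertex 2.7 2.1 1.8
   vertex 0.4 2.8 3.8
  endloop
 endfacet
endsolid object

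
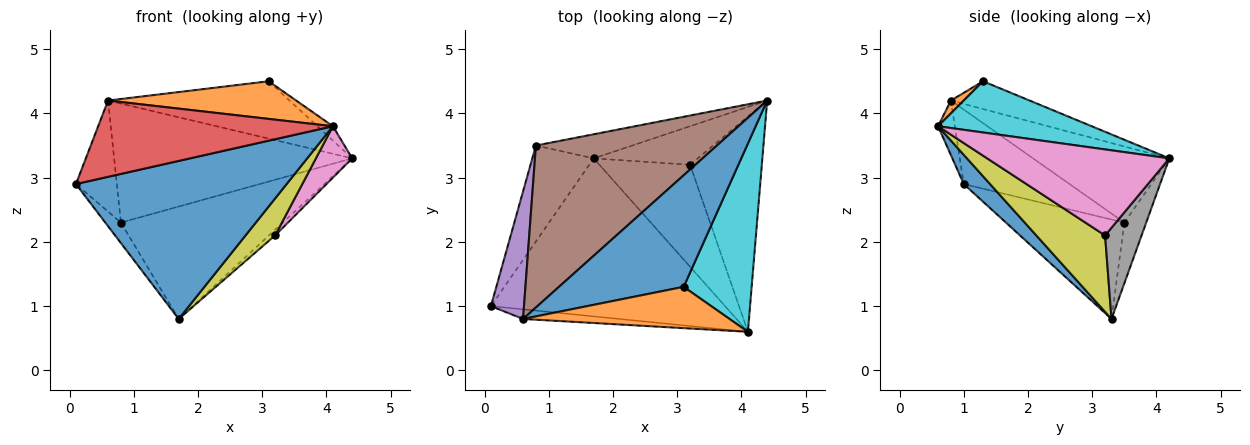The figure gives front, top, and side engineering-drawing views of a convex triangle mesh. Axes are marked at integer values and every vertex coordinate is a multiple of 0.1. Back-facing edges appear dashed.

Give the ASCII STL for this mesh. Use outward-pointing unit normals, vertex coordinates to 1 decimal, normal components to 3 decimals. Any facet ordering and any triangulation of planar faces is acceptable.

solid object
 facet normal 0.088 -0.704 -0.704
  outer loop
   vertex 1.7 3.3 0.8
   vertex 4.1 0.6 3.8
   vertex 0.1 1.0 2.9
  endloop
 endfacet
 facet normal -0.846 0.111 -0.522
  outer loop
   vertex 0.8 3.5 2.3
   vertex 1.7 3.3 0.8
   vertex 0.1 1.0 2.9
  endloop
 endfacet
 facet normal -0.131 0.969 -0.208
  outer loop
   vertex 0.8 3.5 2.3
   vertex 4.4 4.2 3.3
   vertex 1.7 3.3 0.8
  endloop
 endfacet
 facet normal -0.071 -0.990 -0.125
  outer loop
   vertex 0.6 0.8 4.2
   vertex 0.1 1.0 2.9
   vertex 4.1 0.6 3.8
  endloop
 endfacet
 facet normal -0.862 0.333 0.383
  outer loop
   vertex 0.6 0.8 4.2
   vertex 0.8 3.5 2.3
   vertex 0.1 1.0 2.9
  endloop
 endfacet
 facet normal -0.321 0.561 0.763
  outer loop
   vertex 0.6 0.8 4.2
   vertex 4.4 4.2 3.3
   vertex 0.8 3.5 2.3
  endloop
 endfacet
 facet normal 0.759 -0.151 -0.633
  outer loop
   vertex 3.2 3.2 2.1
   vertex 4.4 4.2 3.3
   vertex 4.1 0.6 3.8
  endloop
 endfacet
 facet normal 0.655 0.111 -0.747
  outer loop
   vertex 3.2 3.2 2.1
   vertex 1.7 3.3 0.8
   vertex 4.4 4.2 3.3
  endloop
 endfacet
 facet normal 0.621 -0.267 -0.737
  outer loop
   vertex 3.2 3.2 2.1
   vertex 4.1 0.6 3.8
   vertex 1.7 3.3 0.8
  endloop
 endfacet
 facet normal 0.601 0.061 0.797
  outer loop
   vertex 3.1 1.3 4.5
   vertex 4.1 0.6 3.8
   vertex 4.4 4.2 3.3
  endloop
 endfacet
 facet normal -0.194 0.448 0.873
  outer loop
   vertex 3.1 1.3 4.5
   vertex 4.4 4.2 3.3
   vertex 0.6 0.8 4.2
  endloop
 endfacet
 facet normal 0.046 -0.673 0.738
  outer loop
   vertex 3.1 1.3 4.5
   vertex 0.6 0.8 4.2
   vertex 4.1 0.6 3.8
  endloop
 endfacet
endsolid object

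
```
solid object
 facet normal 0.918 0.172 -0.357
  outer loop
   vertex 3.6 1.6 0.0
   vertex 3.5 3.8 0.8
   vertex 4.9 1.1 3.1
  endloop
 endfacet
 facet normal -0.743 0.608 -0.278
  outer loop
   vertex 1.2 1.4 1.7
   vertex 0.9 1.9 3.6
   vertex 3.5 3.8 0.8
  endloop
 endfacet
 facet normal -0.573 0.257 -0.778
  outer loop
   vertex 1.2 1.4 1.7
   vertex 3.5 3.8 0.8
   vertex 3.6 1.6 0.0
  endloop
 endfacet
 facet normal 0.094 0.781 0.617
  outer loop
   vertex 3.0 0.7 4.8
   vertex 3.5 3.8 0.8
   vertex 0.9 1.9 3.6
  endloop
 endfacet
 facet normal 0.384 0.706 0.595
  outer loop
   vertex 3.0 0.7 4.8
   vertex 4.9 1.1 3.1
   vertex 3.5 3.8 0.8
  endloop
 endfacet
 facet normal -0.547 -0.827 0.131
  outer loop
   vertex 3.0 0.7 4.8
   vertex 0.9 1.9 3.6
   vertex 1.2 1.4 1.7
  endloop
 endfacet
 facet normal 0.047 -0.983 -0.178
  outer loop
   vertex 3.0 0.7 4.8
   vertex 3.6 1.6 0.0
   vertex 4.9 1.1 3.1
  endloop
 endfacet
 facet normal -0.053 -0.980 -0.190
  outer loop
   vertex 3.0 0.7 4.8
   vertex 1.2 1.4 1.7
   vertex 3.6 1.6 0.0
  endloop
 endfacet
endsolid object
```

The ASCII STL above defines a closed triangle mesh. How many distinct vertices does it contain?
6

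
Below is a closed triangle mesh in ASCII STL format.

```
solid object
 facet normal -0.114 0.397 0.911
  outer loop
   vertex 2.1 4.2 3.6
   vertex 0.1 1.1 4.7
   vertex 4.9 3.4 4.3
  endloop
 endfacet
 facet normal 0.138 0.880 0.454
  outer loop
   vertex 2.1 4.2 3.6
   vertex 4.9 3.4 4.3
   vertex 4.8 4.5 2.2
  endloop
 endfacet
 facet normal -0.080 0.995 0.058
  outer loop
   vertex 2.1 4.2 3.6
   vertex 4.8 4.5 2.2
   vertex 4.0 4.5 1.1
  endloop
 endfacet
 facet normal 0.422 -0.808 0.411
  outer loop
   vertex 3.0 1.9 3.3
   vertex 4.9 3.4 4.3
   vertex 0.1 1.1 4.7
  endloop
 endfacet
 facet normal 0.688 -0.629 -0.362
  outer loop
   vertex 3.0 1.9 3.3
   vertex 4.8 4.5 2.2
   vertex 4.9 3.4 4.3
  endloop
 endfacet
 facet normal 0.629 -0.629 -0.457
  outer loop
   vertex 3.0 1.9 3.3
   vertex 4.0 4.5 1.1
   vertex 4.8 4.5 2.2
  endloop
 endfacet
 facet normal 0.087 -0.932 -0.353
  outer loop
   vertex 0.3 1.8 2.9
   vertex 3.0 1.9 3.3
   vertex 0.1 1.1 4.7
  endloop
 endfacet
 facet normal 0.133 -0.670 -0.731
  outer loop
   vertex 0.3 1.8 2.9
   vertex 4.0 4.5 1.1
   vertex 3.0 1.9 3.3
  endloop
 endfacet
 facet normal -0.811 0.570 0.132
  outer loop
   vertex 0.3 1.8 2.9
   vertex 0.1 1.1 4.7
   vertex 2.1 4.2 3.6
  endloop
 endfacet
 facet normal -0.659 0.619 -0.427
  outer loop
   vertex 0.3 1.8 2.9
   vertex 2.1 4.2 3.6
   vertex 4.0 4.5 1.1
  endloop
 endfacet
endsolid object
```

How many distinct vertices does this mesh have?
7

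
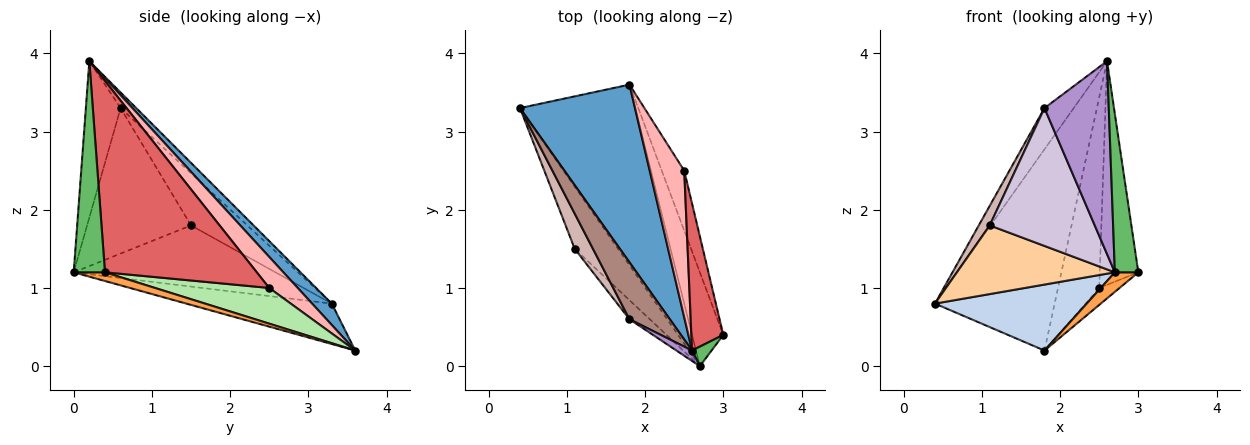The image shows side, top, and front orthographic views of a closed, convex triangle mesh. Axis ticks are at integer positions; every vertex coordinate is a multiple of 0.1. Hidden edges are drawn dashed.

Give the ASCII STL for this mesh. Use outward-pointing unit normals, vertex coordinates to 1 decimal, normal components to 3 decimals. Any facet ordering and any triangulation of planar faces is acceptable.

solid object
 facet normal 0.122 0.744 0.657
  outer loop
   vertex 2.6 0.2 3.9
   vertex 1.8 3.6 0.2
   vertex 0.4 3.3 0.8
  endloop
 endfacet
 facet normal -0.313 -0.326 -0.892
  outer loop
   vertex 2.7 0.0 1.2
   vertex 0.4 3.3 0.8
   vertex 1.8 3.6 0.2
  endloop
 endfacet
 facet normal 0.262 -0.197 -0.945
  outer loop
   vertex 2.7 0.0 1.2
   vertex 1.8 3.6 0.2
   vertex 3.0 0.4 1.2
  endloop
 endfacet
 facet normal -0.687 -0.538 -0.488
  outer loop
   vertex 2.7 0.0 1.2
   vertex 1.1 1.5 1.8
   vertex 0.4 3.3 0.8
  endloop
 endfacet
 facet normal 0.798 -0.598 0.074
  outer loop
   vertex 2.7 0.0 1.2
   vertex 3.0 0.4 1.2
   vertex 2.6 0.2 3.9
  endloop
 endfacet
 facet normal 0.837 0.149 -0.527
  outer loop
   vertex 2.5 2.5 1.0
   vertex 3.0 0.4 1.2
   vertex 1.8 3.6 0.2
  endloop
 endfacet
 facet normal 0.957 0.243 0.160
  outer loop
   vertex 2.5 2.5 1.0
   vertex 2.6 0.2 3.9
   vertex 3.0 0.4 1.2
  endloop
 endfacet
 facet normal 0.481 0.695 0.535
  outer loop
   vertex 2.5 2.5 1.0
   vertex 1.8 3.6 0.2
   vertex 2.6 0.2 3.9
  endloop
 endfacet
 facet normal -0.475 -0.879 0.047
  outer loop
   vertex 1.8 0.6 3.3
   vertex 2.7 0.0 1.2
   vertex 2.6 0.2 3.9
  endloop
 endfacet
 facet normal -0.700 -0.707 -0.098
  outer loop
   vertex 1.8 0.6 3.3
   vertex 1.1 1.5 1.8
   vertex 2.7 0.0 1.2
  endloop
 endfacet
 facet normal -0.299 0.560 0.772
  outer loop
   vertex 1.8 0.6 3.3
   vertex 2.6 0.2 3.9
   vertex 0.4 3.3 0.8
  endloop
 endfacet
 facet normal -0.928 -0.181 0.325
  outer loop
   vertex 1.8 0.6 3.3
   vertex 0.4 3.3 0.8
   vertex 1.1 1.5 1.8
  endloop
 endfacet
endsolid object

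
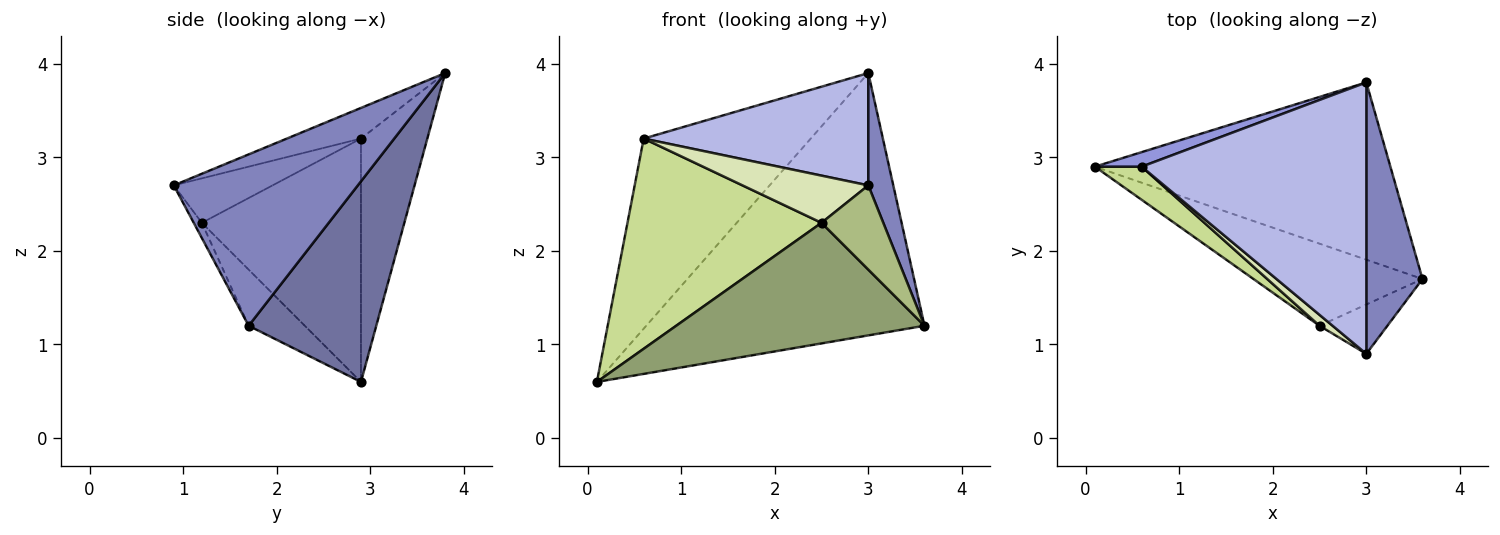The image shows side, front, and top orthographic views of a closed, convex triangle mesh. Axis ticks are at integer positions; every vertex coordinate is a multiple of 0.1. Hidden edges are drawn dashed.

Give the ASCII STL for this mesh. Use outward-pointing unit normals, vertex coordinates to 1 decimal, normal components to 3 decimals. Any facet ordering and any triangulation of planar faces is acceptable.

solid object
 facet normal 0.355 0.774 -0.523
  outer loop
   vertex 3.0 3.8 3.9
   vertex 3.6 1.7 1.2
   vertex 0.1 2.9 0.6
  endloop
 endfacet
 facet normal 0.942 -0.128 0.309
  outer loop
   vertex 3.0 0.9 2.7
   vertex 3.6 1.7 1.2
   vertex 3.0 3.8 3.9
  endloop
 endfacet
 facet normal -0.368 0.927 0.071
  outer loop
   vertex 0.6 2.9 3.2
   vertex 3.0 3.8 3.9
   vertex 0.1 2.9 0.6
  endloop
 endfacet
 facet normal -0.125 -0.379 0.917
  outer loop
   vertex 0.6 2.9 3.2
   vertex 3.0 0.9 2.7
   vertex 3.0 3.8 3.9
  endloop
 endfacet
 facet normal -0.184 -0.813 -0.553
  outer loop
   vertex 2.5 1.2 2.3
   vertex 0.1 2.9 0.6
   vertex 3.6 1.7 1.2
  endloop
 endfacet
 facet normal -0.113 -0.857 -0.502
  outer loop
   vertex 2.5 1.2 2.3
   vertex 3.6 1.7 1.2
   vertex 3.0 0.9 2.7
  endloop
 endfacet
 facet normal -0.629 -0.768 0.121
  outer loop
   vertex 2.5 1.2 2.3
   vertex 0.6 2.9 3.2
   vertex 0.1 2.9 0.6
  endloop
 endfacet
 facet normal -0.608 -0.774 0.179
  outer loop
   vertex 2.5 1.2 2.3
   vertex 3.0 0.9 2.7
   vertex 0.6 2.9 3.2
  endloop
 endfacet
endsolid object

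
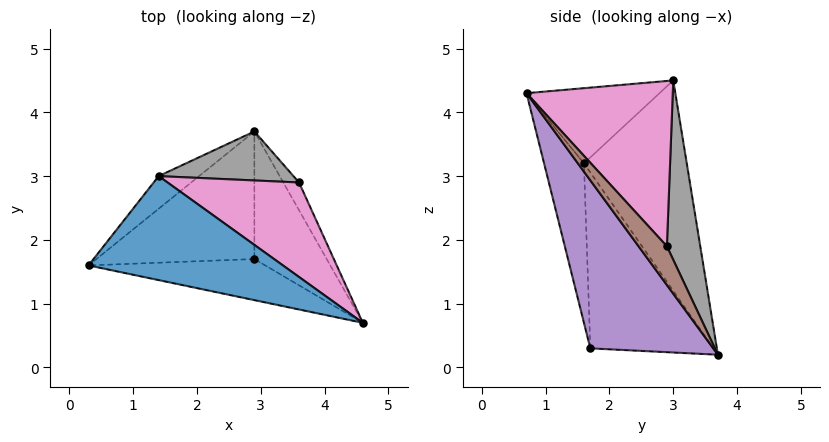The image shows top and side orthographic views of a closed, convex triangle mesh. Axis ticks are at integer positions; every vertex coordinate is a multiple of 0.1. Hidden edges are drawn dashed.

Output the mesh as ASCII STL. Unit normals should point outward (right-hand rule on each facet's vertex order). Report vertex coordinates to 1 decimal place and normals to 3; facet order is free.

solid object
 facet normal -0.312 -0.504 0.806
  outer loop
   vertex 1.4 3.0 4.5
   vertex 0.3 1.6 3.2
   vertex 4.6 0.7 4.3
  endloop
 endfacet
 facet normal -0.713 0.687 -0.137
  outer loop
   vertex 1.4 3.0 4.5
   vertex 2.9 3.7 0.2
   vertex 0.3 1.6 3.2
  endloop
 endfacet
 facet normal -0.158 -0.972 -0.176
  outer loop
   vertex 2.9 1.7 0.3
   vertex 4.6 0.7 4.3
   vertex 0.3 1.6 3.2
  endloop
 endfacet
 facet normal -0.744 -0.033 -0.668
  outer loop
   vertex 2.9 1.7 0.3
   vertex 0.3 1.6 3.2
   vertex 2.9 3.7 0.2
  endloop
 endfacet
 facet normal 0.918 -0.020 -0.395
  outer loop
   vertex 2.9 1.7 0.3
   vertex 2.9 3.7 0.2
   vertex 4.6 0.7 4.3
  endloop
 endfacet
 facet normal 0.926 0.010 -0.377
  outer loop
   vertex 3.6 2.9 1.9
   vertex 4.6 0.7 4.3
   vertex 2.9 3.7 0.2
  endloop
 endfacet
 facet normal 0.544 0.719 0.433
  outer loop
   vertex 3.6 2.9 1.9
   vertex 1.4 3.0 4.5
   vertex 4.6 0.7 4.3
  endloop
 endfacet
 facet normal 0.361 0.892 0.271
  outer loop
   vertex 3.6 2.9 1.9
   vertex 2.9 3.7 0.2
   vertex 1.4 3.0 4.5
  endloop
 endfacet
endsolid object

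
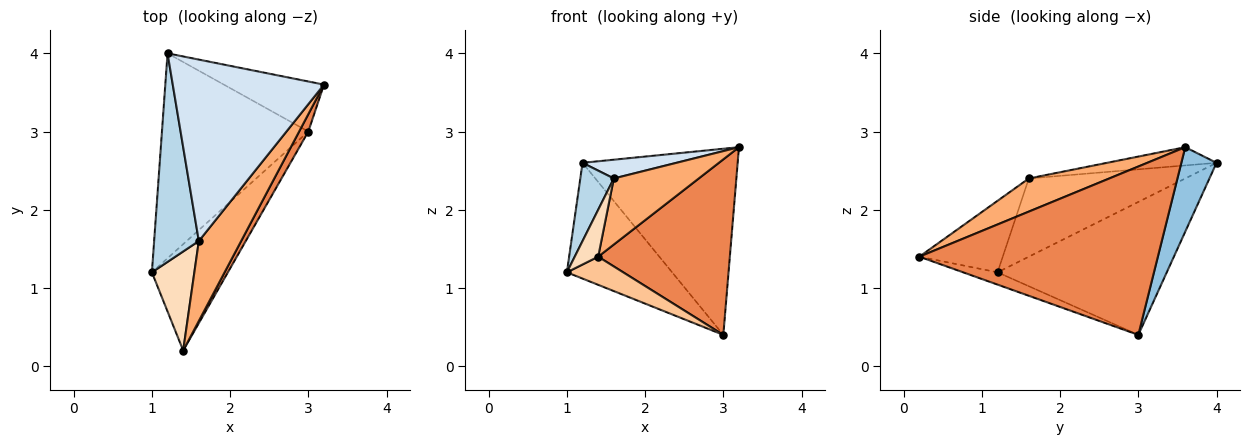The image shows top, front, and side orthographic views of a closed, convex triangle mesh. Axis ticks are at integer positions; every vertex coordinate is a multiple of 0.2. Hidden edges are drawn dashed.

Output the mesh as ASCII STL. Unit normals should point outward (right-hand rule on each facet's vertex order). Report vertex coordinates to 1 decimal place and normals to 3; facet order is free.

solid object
 facet normal -0.620 0.386 -0.683
  outer loop
   vertex 3.0 3.0 0.4
   vertex 1.0 1.2 1.2
   vertex 1.2 4.0 2.6
  endloop
 endfacet
 facet normal 0.214 0.943 -0.254
  outer loop
   vertex 3.0 3.0 0.4
   vertex 1.2 4.0 2.6
   vertex 3.2 3.6 2.8
  endloop
 endfacet
 facet normal -0.854 -0.183 0.488
  outer loop
   vertex 1.6 1.6 2.4
   vertex 1.2 4.0 2.6
   vertex 1.0 1.2 1.2
  endloop
 endfacet
 facet normal -0.119 -0.102 0.988
  outer loop
   vertex 1.6 1.6 2.4
   vertex 3.2 3.6 2.8
   vertex 1.2 4.0 2.6
  endloop
 endfacet
 facet normal 0.875 -0.483 0.048
  outer loop
   vertex 1.4 0.2 1.4
   vertex 3.0 3.0 0.4
   vertex 3.2 3.6 2.8
  endloop
 endfacet
 facet normal 0.517 -0.545 0.660
  outer loop
   vertex 1.4 0.2 1.4
   vertex 3.2 3.6 2.8
   vertex 1.6 1.6 2.4
  endloop
 endfacet
 facet normal -0.155 -0.253 -0.955
  outer loop
   vertex 1.4 0.2 1.4
   vertex 1.0 1.2 1.2
   vertex 3.0 3.0 0.4
  endloop
 endfacet
 facet normal -0.836 -0.235 0.496
  outer loop
   vertex 1.4 0.2 1.4
   vertex 1.6 1.6 2.4
   vertex 1.0 1.2 1.2
  endloop
 endfacet
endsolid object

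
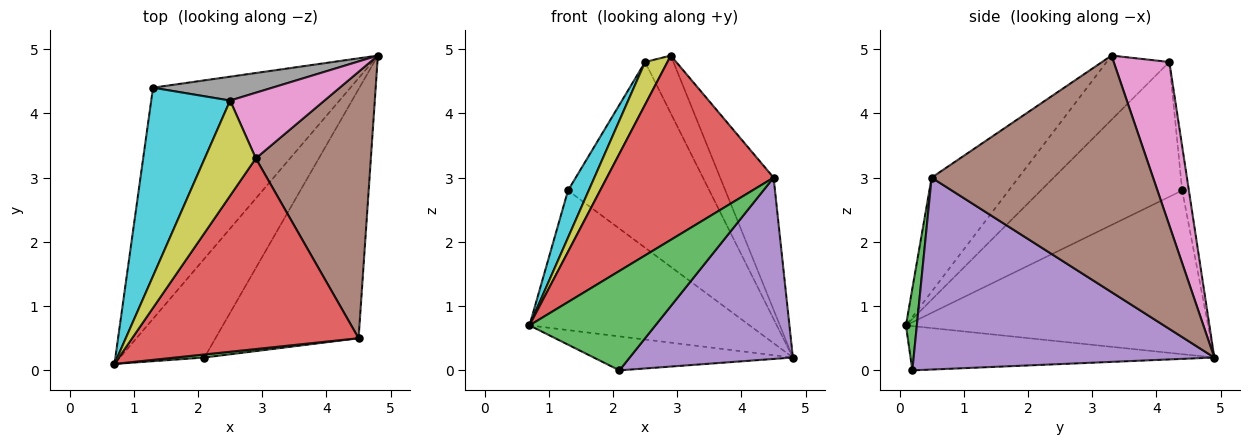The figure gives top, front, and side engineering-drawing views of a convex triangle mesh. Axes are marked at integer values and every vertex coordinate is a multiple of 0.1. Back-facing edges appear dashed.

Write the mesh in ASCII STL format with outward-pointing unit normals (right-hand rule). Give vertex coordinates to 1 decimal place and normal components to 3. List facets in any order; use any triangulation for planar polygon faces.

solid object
 facet normal -0.444 0.291 -0.847
  outer loop
   vertex 2.1 0.2 0.0
   vertex 0.7 0.1 0.7
   vertex 4.8 4.9 0.2
  endloop
 endfacet
 facet normal -0.579 0.422 -0.698
  outer loop
   vertex 1.3 4.4 2.8
   vertex 4.8 4.9 0.2
   vertex 0.7 0.1 0.7
  endloop
 endfacet
 facet normal 0.086 -0.996 0.030
  outer loop
   vertex 4.5 0.5 3.0
   vertex 0.7 0.1 0.7
   vertex 2.1 0.2 0.0
  endloop
 endfacet
 facet normal -0.340 -0.653 0.676
  outer loop
   vertex 4.5 0.5 3.0
   vertex 2.9 3.3 4.9
   vertex 0.7 0.1 0.7
  endloop
 endfacet
 facet normal 0.735 -0.399 -0.548
  outer loop
   vertex 4.5 0.5 3.0
   vertex 2.1 0.2 0.0
   vertex 4.8 4.9 0.2
  endloop
 endfacet
 facet normal 0.879 0.212 0.427
  outer loop
   vertex 4.5 0.5 3.0
   vertex 4.8 4.9 0.2
   vertex 2.9 3.3 4.9
  endloop
 endfacet
 facet normal 0.793 0.403 0.458
  outer loop
   vertex 2.5 4.2 4.8
   vertex 2.9 3.3 4.9
   vertex 4.8 4.9 0.2
  endloop
 endfacet
 facet normal -0.047 0.991 0.127
  outer loop
   vertex 2.5 4.2 4.8
   vertex 4.8 4.9 0.2
   vertex 1.3 4.4 2.8
  endloop
 endfacet
 facet normal -0.754 -0.268 0.600
  outer loop
   vertex 2.5 4.2 4.8
   vertex 0.7 0.1 0.7
   vertex 2.9 3.3 4.9
  endloop
 endfacet
 facet normal -0.856 -0.125 0.501
  outer loop
   vertex 2.5 4.2 4.8
   vertex 1.3 4.4 2.8
   vertex 0.7 0.1 0.7
  endloop
 endfacet
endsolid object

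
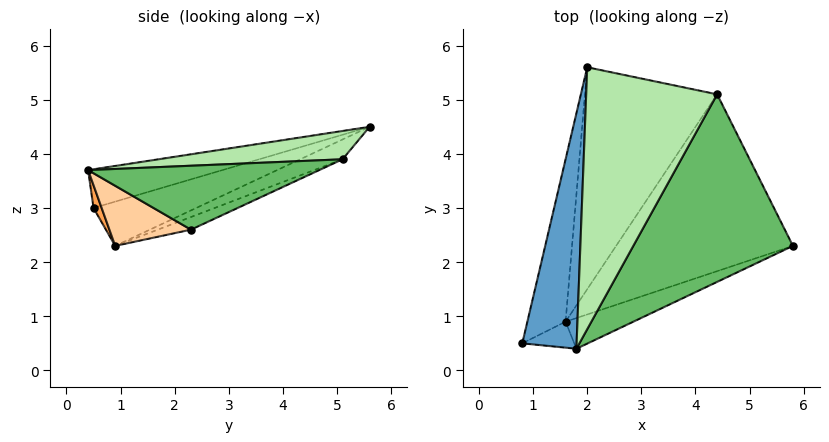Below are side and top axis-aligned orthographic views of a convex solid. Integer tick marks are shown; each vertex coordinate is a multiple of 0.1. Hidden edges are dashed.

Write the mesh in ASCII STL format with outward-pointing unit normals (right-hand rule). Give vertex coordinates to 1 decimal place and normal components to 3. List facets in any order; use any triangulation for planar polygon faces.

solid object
 facet normal -0.577 -0.102 0.810
  outer loop
   vertex 1.8 0.4 3.7
   vertex 2.0 5.6 4.5
   vertex 0.8 0.5 3.0
  endloop
 endfacet
 facet normal -0.710 0.347 -0.613
  outer loop
   vertex 1.6 0.9 2.3
   vertex 0.8 0.5 3.0
   vertex 2.0 5.6 4.5
  endloop
 endfacet
 facet normal 0.154 -0.923 -0.352
  outer loop
   vertex 1.6 0.9 2.3
   vertex 1.8 0.4 3.7
   vertex 0.8 0.5 3.0
  endloop
 endfacet
 facet normal 0.318 -0.878 -0.359
  outer loop
   vertex 1.6 0.9 2.3
   vertex 5.8 2.3 2.6
   vertex 1.8 0.4 3.7
  endloop
 endfacet
 facet normal 0.361 -0.238 0.902
  outer loop
   vertex 4.4 5.1 3.9
   vertex 1.8 0.4 3.7
   vertex 5.8 2.3 2.6
  endloop
 endfacet
 facet normal 0.209 -0.157 0.965
  outer loop
   vertex 4.4 5.1 3.9
   vertex 2.0 5.6 4.5
   vertex 1.8 0.4 3.7
  endloop
 endfacet
 facet normal -0.066 0.393 -0.917
  outer loop
   vertex 4.4 5.1 3.9
   vertex 5.8 2.3 2.6
   vertex 1.6 0.9 2.3
  endloop
 endfacet
 facet normal -0.134 0.429 -0.893
  outer loop
   vertex 4.4 5.1 3.9
   vertex 1.6 0.9 2.3
   vertex 2.0 5.6 4.5
  endloop
 endfacet
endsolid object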